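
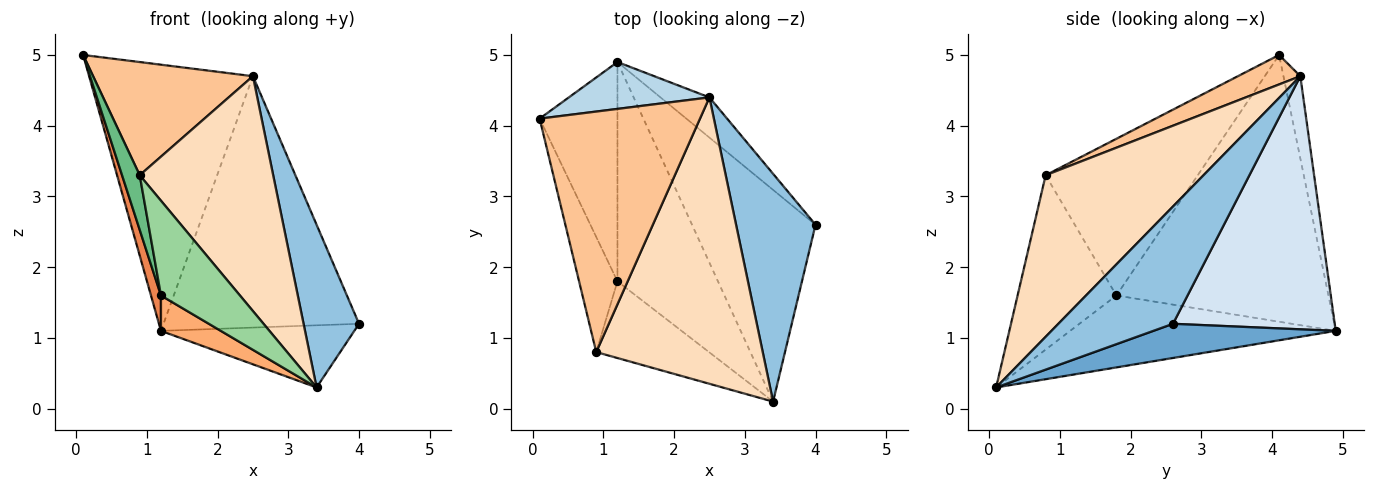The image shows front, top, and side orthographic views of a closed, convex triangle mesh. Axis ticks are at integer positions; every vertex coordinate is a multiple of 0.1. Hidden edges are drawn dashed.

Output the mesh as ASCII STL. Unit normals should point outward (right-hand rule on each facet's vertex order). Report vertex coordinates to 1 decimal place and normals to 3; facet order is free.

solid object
 facet normal 0.257 0.272 -0.927
  outer loop
   vertex 1.2 4.9 1.1
   vertex 4.0 2.6 1.2
   vertex 3.4 0.1 0.3
  endloop
 endfacet
 facet normal 0.769 -0.372 0.521
  outer loop
   vertex 2.5 4.4 4.7
   vertex 3.4 0.1 0.3
   vertex 4.0 2.6 1.2
  endloop
 endfacet
 facet normal -0.101 0.980 0.173
  outer loop
   vertex 2.5 4.4 4.7
   vertex 1.2 4.9 1.1
   vertex 0.1 4.1 5.0
  endloop
 endfacet
 facet normal 0.633 0.765 -0.122
  outer loop
   vertex 2.5 4.4 4.7
   vertex 4.0 2.6 1.2
   vertex 1.2 4.9 1.1
  endloop
 endfacet
 facet normal -0.959 -0.045 -0.280
  outer loop
   vertex 1.2 1.8 1.6
   vertex 0.1 4.1 5.0
   vertex 1.2 4.9 1.1
  endloop
 endfacet
 facet normal -0.577 -0.130 -0.806
  outer loop
   vertex 1.2 1.8 1.6
   vertex 1.2 4.9 1.1
   vertex 3.4 0.1 0.3
  endloop
 endfacet
 facet normal 0.164 -0.420 0.893
  outer loop
   vertex 0.9 0.8 3.3
   vertex 2.5 4.4 4.7
   vertex 0.1 4.1 5.0
  endloop
 endfacet
 facet normal 0.600 -0.507 0.618
  outer loop
   vertex 0.9 0.8 3.3
   vertex 3.4 0.1 0.3
   vertex 2.5 4.4 4.7
  endloop
 endfacet
 facet normal -0.965 -0.112 -0.236
  outer loop
   vertex 0.9 0.8 3.3
   vertex 0.1 4.1 5.0
   vertex 1.2 1.8 1.6
  endloop
 endfacet
 facet normal -0.697 -0.557 -0.451
  outer loop
   vertex 0.9 0.8 3.3
   vertex 1.2 1.8 1.6
   vertex 3.4 0.1 0.3
  endloop
 endfacet
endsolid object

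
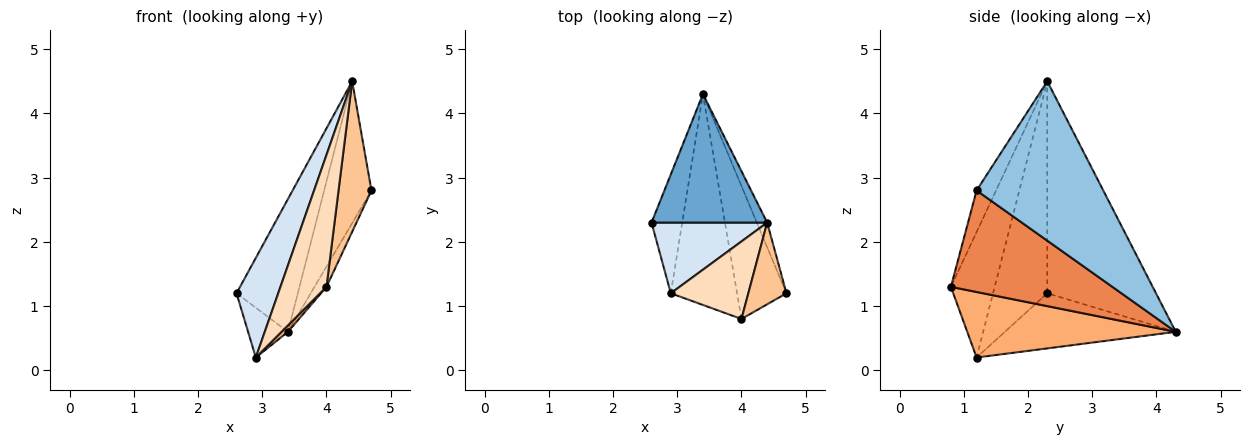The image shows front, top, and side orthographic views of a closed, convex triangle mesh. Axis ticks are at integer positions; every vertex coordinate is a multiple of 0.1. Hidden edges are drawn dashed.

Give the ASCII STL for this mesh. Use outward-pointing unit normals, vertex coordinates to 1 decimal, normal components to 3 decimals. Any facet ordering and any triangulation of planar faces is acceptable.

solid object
 facet normal -0.787 0.443 0.429
  outer loop
   vertex 4.4 2.3 4.5
   vertex 3.4 4.3 0.6
   vertex 2.6 2.3 1.2
  endloop
 endfacet
 facet normal 0.935 0.349 -0.061
  outer loop
   vertex 4.4 2.3 4.5
   vertex 4.7 1.2 2.8
   vertex 3.4 4.3 0.6
  endloop
 endfacet
 facet normal -0.856 0.200 -0.476
  outer loop
   vertex 2.9 1.2 0.2
   vertex 2.6 2.3 1.2
   vertex 3.4 4.3 0.6
  endloop
 endfacet
 facet normal -0.728 -0.559 0.397
  outer loop
   vertex 2.9 1.2 0.2
   vertex 4.4 2.3 4.5
   vertex 2.6 2.3 1.2
  endloop
 endfacet
 facet normal 0.897 0.067 -0.436
  outer loop
   vertex 4.0 0.8 1.3
   vertex 3.4 4.3 0.6
   vertex 4.7 1.2 2.8
  endloop
 endfacet
 facet normal 0.703 -0.022 -0.711
  outer loop
   vertex 4.0 0.8 1.3
   vertex 2.9 1.2 0.2
   vertex 3.4 4.3 0.6
  endloop
 endfacet
 facet normal -0.461 -0.780 0.423
  outer loop
   vertex 4.0 0.8 1.3
   vertex 4.7 1.2 2.8
   vertex 4.4 2.3 4.5
  endloop
 endfacet
 facet normal -0.634 -0.667 0.392
  outer loop
   vertex 4.0 0.8 1.3
   vertex 4.4 2.3 4.5
   vertex 2.9 1.2 0.2
  endloop
 endfacet
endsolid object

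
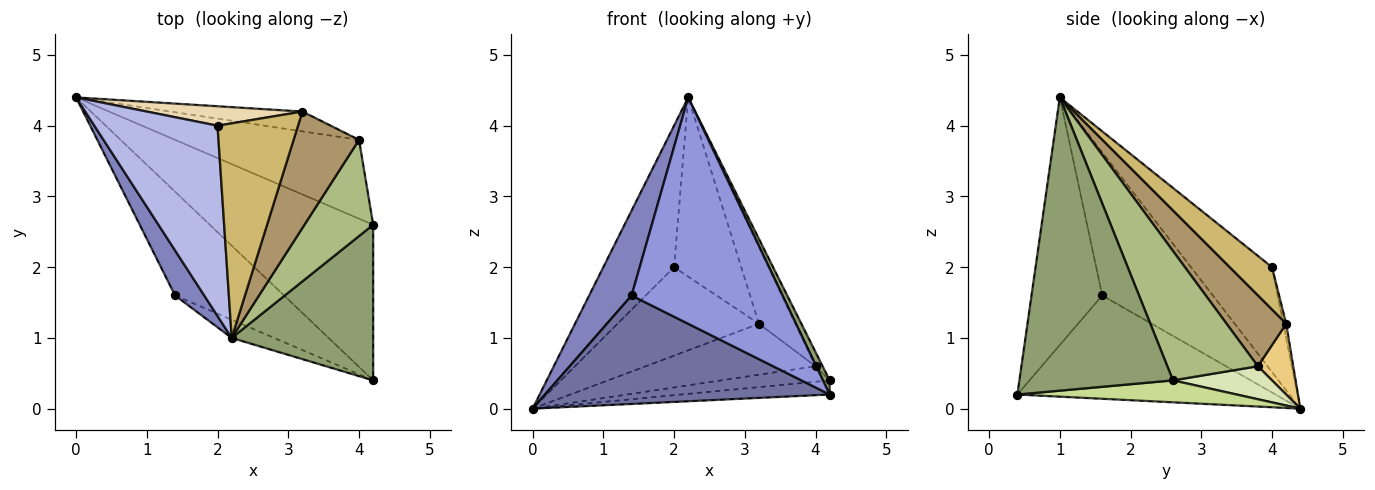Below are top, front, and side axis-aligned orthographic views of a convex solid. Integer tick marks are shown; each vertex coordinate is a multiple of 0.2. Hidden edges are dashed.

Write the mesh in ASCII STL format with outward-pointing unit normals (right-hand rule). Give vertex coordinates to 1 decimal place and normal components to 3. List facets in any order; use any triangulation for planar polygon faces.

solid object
 facet normal -0.548 -0.604 -0.578
  outer loop
   vertex 1.4 1.6 1.6
   vertex 0.0 4.4 0.0
   vertex 4.2 0.4 0.2
  endloop
 endfacet
 facet normal -0.917 -0.352 0.187
  outer loop
   vertex 1.4 1.6 1.6
   vertex 2.2 1.0 4.4
   vertex 0.0 4.4 0.0
  endloop
 endfacet
 facet normal -0.423 -0.903 -0.073
  outer loop
   vertex 1.4 1.6 1.6
   vertex 4.2 0.4 0.2
   vertex 2.2 1.0 4.4
  endloop
 endfacet
 facet normal -0.564 0.493 0.663
  outer loop
   vertex 2.0 4.0 2.0
   vertex 0.0 4.4 0.0
   vertex 2.2 1.0 4.4
  endloop
 endfacet
 facet normal 0.900 -0.039 0.434
  outer loop
   vertex 4.2 2.6 0.4
   vertex 2.2 1.0 4.4
   vertex 4.2 0.4 0.2
  endloop
 endfacet
 facet normal 0.881 0.069 0.468
  outer loop
   vertex 4.2 2.6 0.4
   vertex 4.0 3.8 0.6
   vertex 2.2 1.0 4.4
  endloop
 endfacet
 facet normal 0.132 0.090 -0.987
  outer loop
   vertex 4.2 2.6 0.4
   vertex 4.2 0.4 0.2
   vertex 0.0 4.4 0.0
  endloop
 endfacet
 facet normal 0.173 0.190 -0.966
  outer loop
   vertex 4.2 2.6 0.4
   vertex 0.0 4.4 0.0
   vertex 4.0 3.8 0.6
  endloop
 endfacet
 facet normal 0.670 0.410 0.619
  outer loop
   vertex 3.2 4.2 1.2
   vertex 2.2 1.0 4.4
   vertex 4.0 3.8 0.6
  endloop
 endfacet
 facet normal 0.375 0.594 0.711
  outer loop
   vertex 3.2 4.2 1.2
   vertex 2.0 4.0 2.0
   vertex 2.2 1.0 4.4
  endloop
 endfacet
 facet normal 0.191 0.915 -0.356
  outer loop
   vertex 3.2 4.2 1.2
   vertex 4.0 3.8 0.6
   vertex 0.0 4.4 0.0
  endloop
 endfacet
 facet normal -0.020 0.976 0.215
  outer loop
   vertex 3.2 4.2 1.2
   vertex 0.0 4.4 0.0
   vertex 2.0 4.0 2.0
  endloop
 endfacet
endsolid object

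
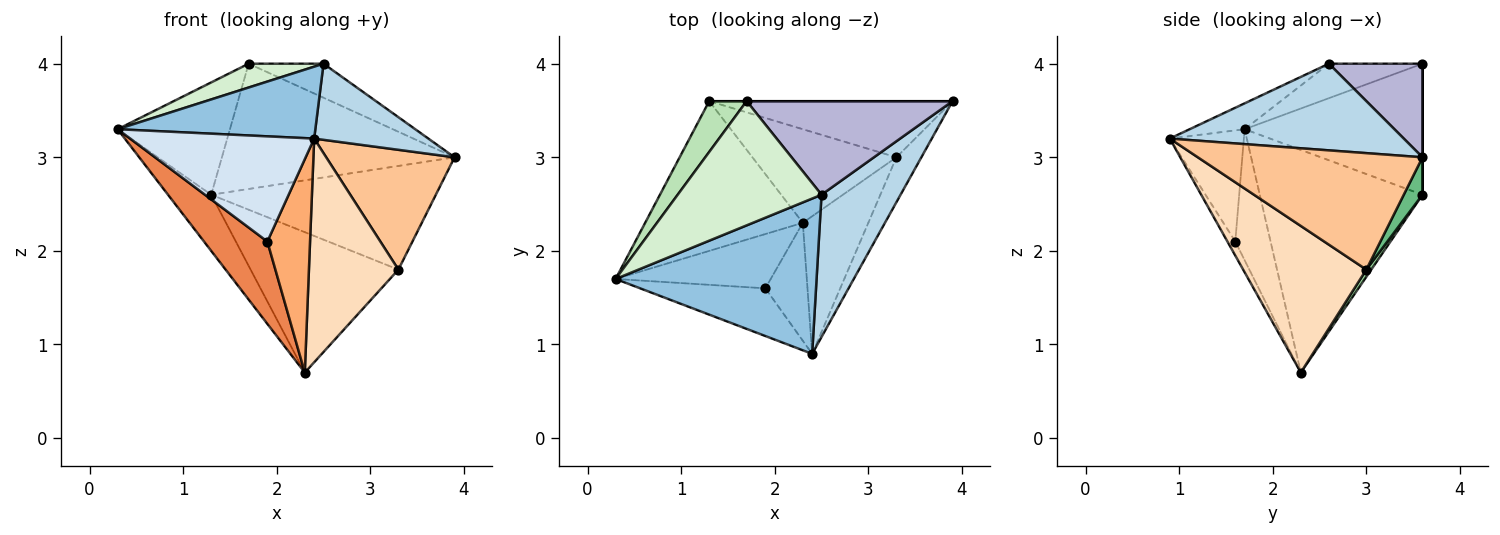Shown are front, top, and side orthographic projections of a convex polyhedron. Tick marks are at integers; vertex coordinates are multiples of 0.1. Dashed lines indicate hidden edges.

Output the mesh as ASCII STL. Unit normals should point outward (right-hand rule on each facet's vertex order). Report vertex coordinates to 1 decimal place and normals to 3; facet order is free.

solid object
 facet normal -0.798 0.212 -0.565
  outer loop
   vertex 1.3 3.6 2.6
   vertex 2.3 2.3 0.7
   vertex 0.3 1.7 3.3
  endloop
 endfacet
 facet normal -0.116 -0.417 0.901
  outer loop
   vertex 2.5 2.6 4.0
   vertex 0.3 1.7 3.3
   vertex 2.4 0.9 3.2
  endloop
 endfacet
 facet normal 0.695 -0.339 0.634
  outer loop
   vertex 2.5 2.6 4.0
   vertex 2.4 0.9 3.2
   vertex 3.9 3.6 3.0
  endloop
 endfacet
 facet normal -0.344 -0.855 -0.388
  outer loop
   vertex 1.9 1.6 2.1
   vertex 2.4 0.9 3.2
   vertex 0.3 1.7 3.3
  endloop
 endfacet
 facet normal -0.422 -0.757 -0.499
  outer loop
   vertex 1.9 1.6 2.1
   vertex 0.3 1.7 3.3
   vertex 2.3 2.3 0.7
  endloop
 endfacet
 facet normal -0.159 -0.864 -0.478
  outer loop
   vertex 1.9 1.6 2.1
   vertex 2.3 2.3 0.7
   vertex 2.4 0.9 3.2
  endloop
 endfacet
 facet normal 0.854 -0.488 -0.183
  outer loop
   vertex 3.3 3.0 1.8
   vertex 3.9 3.6 3.0
   vertex 2.4 0.9 3.2
  endloop
 endfacet
 facet normal 0.761 -0.553 -0.340
  outer loop
   vertex 3.3 3.0 1.8
   vertex 2.4 0.9 3.2
   vertex 2.3 2.3 0.7
  endloop
 endfacet
 facet normal 0.073 0.877 -0.475
  outer loop
   vertex 3.3 3.0 1.8
   vertex 1.3 3.6 2.6
   vertex 3.9 3.6 3.0
  endloop
 endfacet
 facet normal 0.028 0.832 -0.554
  outer loop
   vertex 3.3 3.0 1.8
   vertex 2.3 2.3 0.7
   vertex 1.3 3.6 2.6
  endloop
 endfacet
 facet normal -0.822 0.519 0.235
  outer loop
   vertex 1.7 3.6 4.0
   vertex 1.3 3.6 2.6
   vertex 0.3 1.7 3.3
  endloop
 endfacet
 facet normal -0.229 -0.183 0.956
  outer loop
   vertex 1.7 3.6 4.0
   vertex 0.3 1.7 3.3
   vertex 2.5 2.6 4.0
  endloop
 endfacet
 facet normal 0.000 1.000 0.000
  outer loop
   vertex 1.7 3.6 4.0
   vertex 3.9 3.6 3.0
   vertex 1.3 3.6 2.6
  endloop
 endfacet
 facet normal 0.393 0.314 0.864
  outer loop
   vertex 1.7 3.6 4.0
   vertex 2.5 2.6 4.0
   vertex 3.9 3.6 3.0
  endloop
 endfacet
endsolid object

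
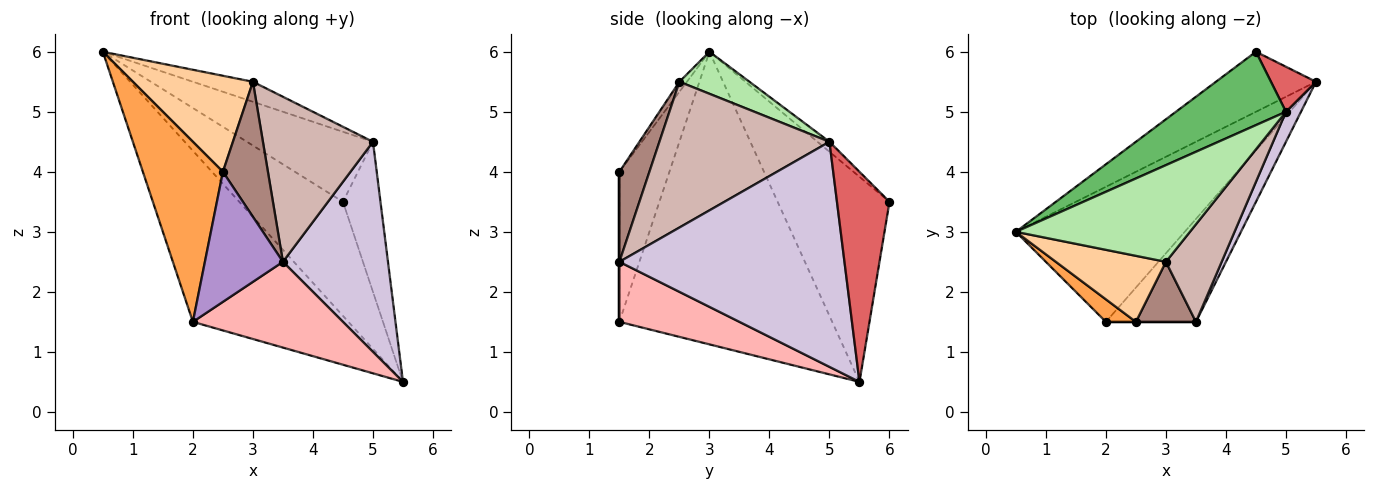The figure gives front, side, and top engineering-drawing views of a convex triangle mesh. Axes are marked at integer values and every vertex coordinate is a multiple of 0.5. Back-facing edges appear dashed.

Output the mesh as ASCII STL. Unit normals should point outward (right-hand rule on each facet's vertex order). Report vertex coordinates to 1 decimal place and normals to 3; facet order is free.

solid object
 facet normal -0.732 0.535 -0.422
  outer loop
   vertex 2.0 1.5 1.5
   vertex 0.5 3.0 6.0
   vertex 5.5 5.5 0.5
  endloop
 endfacet
 facet normal -0.691 0.640 -0.337
  outer loop
   vertex 4.5 6.0 3.5
   vertex 5.5 5.5 0.5
   vertex 0.5 3.0 6.0
  endloop
 endfacet
 facet normal -0.527 -0.843 0.105
  outer loop
   vertex 2.5 1.5 4.0
   vertex 0.5 3.0 6.0
   vertex 2.0 1.5 1.5
  endloop
 endfacet
 facet normal -0.051 -0.823 0.566
  outer loop
   vertex 2.5 1.5 4.0
   vertex 3.0 2.5 5.5
   vertex 0.5 3.0 6.0
  endloop
 endfacet
 facet normal -0.066 0.689 0.722
  outer loop
   vertex 5.0 5.0 4.5
   vertex 4.5 6.0 3.5
   vertex 0.5 3.0 6.0
  endloop
 endfacet
 facet normal 0.230 0.197 0.953
  outer loop
   vertex 5.0 5.0 4.5
   vertex 0.5 3.0 6.0
   vertex 3.0 2.5 5.5
  endloop
 endfacet
 facet normal 0.802 0.573 0.172
  outer loop
   vertex 5.0 5.0 4.5
   vertex 5.5 5.5 0.5
   vertex 4.5 6.0 3.5
  endloop
 endfacet
 facet normal 0.456 -0.570 -0.684
  outer loop
   vertex 3.5 1.5 2.5
   vertex 2.0 1.5 1.5
   vertex 5.5 5.5 0.5
  endloop
 endfacet
 facet normal 0.000 -1.000 0.000
  outer loop
   vertex 3.5 1.5 2.5
   vertex 2.5 1.5 4.0
   vertex 2.0 1.5 1.5
  endloop
 endfacet
 facet normal 0.905 -0.422 0.060
  outer loop
   vertex 3.5 1.5 2.5
   vertex 5.5 5.5 0.5
   vertex 5.0 5.0 4.5
  endloop
 endfacet
 facet normal 0.520 -0.780 0.347
  outer loop
   vertex 3.5 1.5 2.5
   vertex 3.0 2.5 5.5
   vertex 2.5 1.5 4.0
  endloop
 endfacet
 facet normal 0.799 -0.517 0.306
  outer loop
   vertex 3.5 1.5 2.5
   vertex 5.0 5.0 4.5
   vertex 3.0 2.5 5.5
  endloop
 endfacet
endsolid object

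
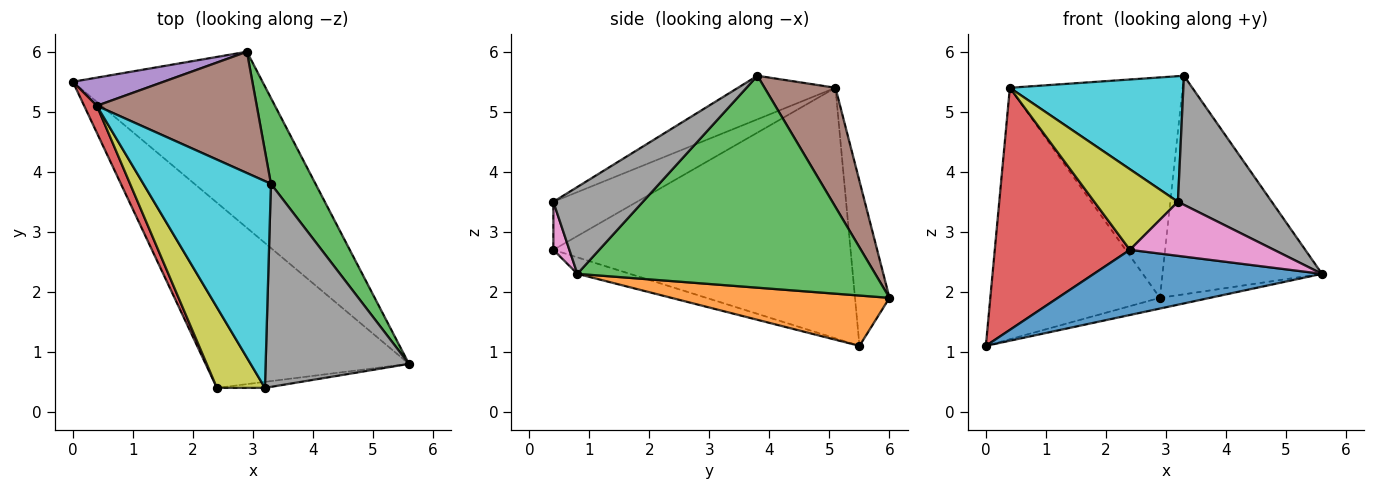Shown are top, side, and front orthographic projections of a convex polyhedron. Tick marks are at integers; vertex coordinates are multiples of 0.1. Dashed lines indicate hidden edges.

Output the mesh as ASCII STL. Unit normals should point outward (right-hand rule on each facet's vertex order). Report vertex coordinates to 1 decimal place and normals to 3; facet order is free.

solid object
 facet normal -0.076 -0.331 -0.941
  outer loop
   vertex 2.4 0.4 2.7
   vertex 0.0 5.5 1.1
   vertex 5.6 0.8 2.3
  endloop
 endfacet
 facet normal 0.256 0.059 -0.965
  outer loop
   vertex 2.9 6.0 1.9
   vertex 5.6 0.8 2.3
   vertex 0.0 5.5 1.1
  endloop
 endfacet
 facet normal 0.867 0.464 0.182
  outer loop
   vertex 2.9 6.0 1.9
   vertex 3.3 3.8 5.6
   vertex 5.6 0.8 2.3
  endloop
 endfacet
 facet normal -0.909 -0.413 0.046
  outer loop
   vertex 0.4 5.1 5.4
   vertex 0.0 5.5 1.1
   vertex 2.4 0.4 2.7
  endloop
 endfacet
 facet normal -0.198 0.974 0.109
  outer loop
   vertex 0.4 5.1 5.4
   vertex 2.9 6.0 1.9
   vertex 0.0 5.5 1.1
  endloop
 endfacet
 facet normal 0.338 0.824 0.454
  outer loop
   vertex 0.4 5.1 5.4
   vertex 3.3 3.8 5.6
   vertex 2.9 6.0 1.9
  endloop
 endfacet
 facet normal 0.110 -0.988 -0.110
  outer loop
   vertex 3.2 0.4 3.5
   vertex 2.4 0.4 2.7
   vertex 5.6 0.8 2.3
  endloop
 endfacet
 facet normal 0.455 -0.478 0.751
  outer loop
   vertex 3.2 0.4 3.5
   vertex 5.6 0.8 2.3
   vertex 3.3 3.8 5.6
  endloop
 endfacet
 facet normal -0.577 -0.577 0.577
  outer loop
   vertex 3.2 0.4 3.5
   vertex 0.4 5.1 5.4
   vertex 2.4 0.4 2.7
  endloop
 endfacet
 facet normal -0.280 -0.498 0.820
  outer loop
   vertex 3.2 0.4 3.5
   vertex 3.3 3.8 5.6
   vertex 0.4 5.1 5.4
  endloop
 endfacet
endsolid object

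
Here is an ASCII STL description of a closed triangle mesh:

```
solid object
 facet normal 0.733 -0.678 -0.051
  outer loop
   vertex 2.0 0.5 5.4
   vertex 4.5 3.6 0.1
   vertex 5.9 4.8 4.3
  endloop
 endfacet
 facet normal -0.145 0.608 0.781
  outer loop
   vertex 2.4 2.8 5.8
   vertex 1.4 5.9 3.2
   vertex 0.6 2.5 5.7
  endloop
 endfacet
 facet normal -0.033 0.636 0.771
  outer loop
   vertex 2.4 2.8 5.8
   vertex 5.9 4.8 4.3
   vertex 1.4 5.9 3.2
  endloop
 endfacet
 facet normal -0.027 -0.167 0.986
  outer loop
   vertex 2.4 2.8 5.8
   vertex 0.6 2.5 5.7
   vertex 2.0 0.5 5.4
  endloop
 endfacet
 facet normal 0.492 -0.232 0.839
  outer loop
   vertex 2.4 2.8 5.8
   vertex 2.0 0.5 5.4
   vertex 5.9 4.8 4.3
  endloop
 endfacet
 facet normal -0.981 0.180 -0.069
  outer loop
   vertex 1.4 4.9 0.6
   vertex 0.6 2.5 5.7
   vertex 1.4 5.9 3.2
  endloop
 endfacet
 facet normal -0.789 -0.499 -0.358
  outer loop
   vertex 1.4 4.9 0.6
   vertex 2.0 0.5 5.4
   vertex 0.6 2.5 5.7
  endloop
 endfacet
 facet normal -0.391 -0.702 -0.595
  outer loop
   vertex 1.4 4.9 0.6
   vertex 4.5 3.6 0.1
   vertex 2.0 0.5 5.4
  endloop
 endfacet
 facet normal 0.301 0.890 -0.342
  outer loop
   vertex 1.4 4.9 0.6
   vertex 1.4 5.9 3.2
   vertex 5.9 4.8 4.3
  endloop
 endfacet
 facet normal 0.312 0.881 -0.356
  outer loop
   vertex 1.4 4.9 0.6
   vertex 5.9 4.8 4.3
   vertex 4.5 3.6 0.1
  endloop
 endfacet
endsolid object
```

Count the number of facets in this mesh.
10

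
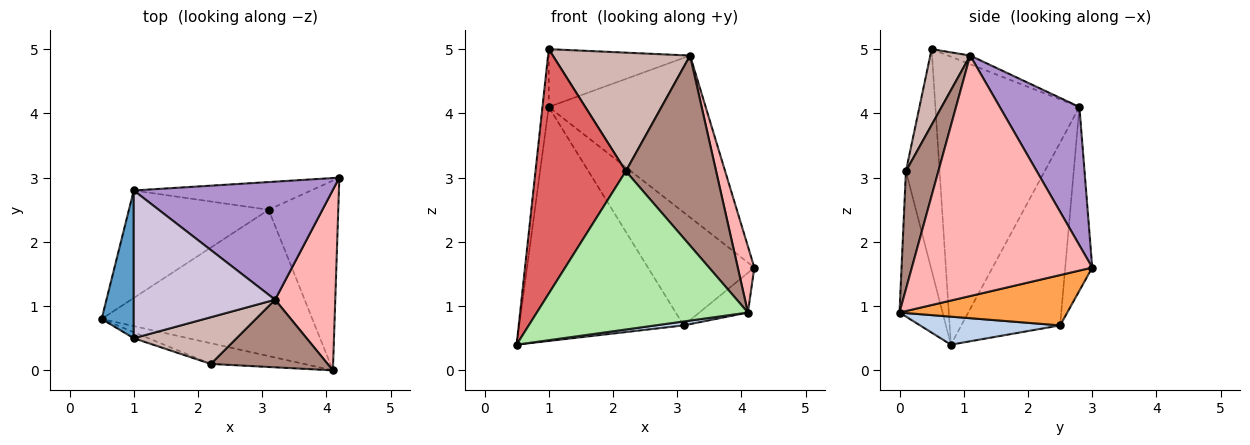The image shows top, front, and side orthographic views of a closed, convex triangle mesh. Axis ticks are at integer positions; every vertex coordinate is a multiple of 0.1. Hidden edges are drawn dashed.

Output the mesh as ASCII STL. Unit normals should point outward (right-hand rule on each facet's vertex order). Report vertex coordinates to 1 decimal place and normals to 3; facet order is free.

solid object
 facet normal -0.993 0.043 0.111
  outer loop
   vertex 1.0 2.8 4.1
   vertex 0.5 0.8 0.4
   vertex 1.0 0.5 5.0
  endloop
 endfacet
 facet normal 0.132 -0.027 -0.991
  outer loop
   vertex 3.1 2.5 0.7
   vertex 4.1 0.0 0.9
   vertex 0.5 0.8 0.4
  endloop
 endfacet
 facet normal 0.578 0.167 -0.799
  outer loop
   vertex 3.1 2.5 0.7
   vertex 4.2 3.0 1.6
   vertex 4.1 0.0 0.9
  endloop
 endfacet
 facet normal -0.479 0.798 -0.366
  outer loop
   vertex 3.1 2.5 0.7
   vertex 0.5 0.8 0.4
   vertex 1.0 2.8 4.1
  endloop
 endfacet
 facet normal -0.240 0.943 -0.231
  outer loop
   vertex 3.1 2.5 0.7
   vertex 1.0 2.8 4.1
   vertex 4.2 3.0 1.6
  endloop
 endfacet
 facet normal -0.198 -0.972 -0.127
  outer loop
   vertex 2.2 0.1 3.1
   vertex 0.5 0.8 0.4
   vertex 4.1 0.0 0.9
  endloop
 endfacet
 facet normal -0.349 -0.937 -0.023
  outer loop
   vertex 2.2 0.1 3.1
   vertex 1.0 0.5 5.0
   vertex 0.5 0.8 0.4
  endloop
 endfacet
 facet normal 0.966 -0.089 0.242
  outer loop
   vertex 3.2 1.1 4.9
   vertex 4.1 0.0 0.9
   vertex 4.2 3.0 1.6
  endloop
 endfacet
 facet normal 0.379 0.747 0.545
  outer loop
   vertex 3.2 1.1 4.9
   vertex 4.2 3.0 1.6
   vertex 1.0 2.8 4.1
  endloop
 endfacet
 facet normal -0.057 0.364 0.930
  outer loop
   vertex 3.2 1.1 4.9
   vertex 1.0 2.8 4.1
   vertex 1.0 0.5 5.0
  endloop
 endfacet
 facet normal 0.321 -0.892 0.318
  outer loop
   vertex 3.2 1.1 4.9
   vertex 2.2 0.1 3.1
   vertex 4.1 0.0 0.9
  endloop
 endfacet
 facet normal 0.261 -0.898 0.354
  outer loop
   vertex 3.2 1.1 4.9
   vertex 1.0 0.5 5.0
   vertex 2.2 0.1 3.1
  endloop
 endfacet
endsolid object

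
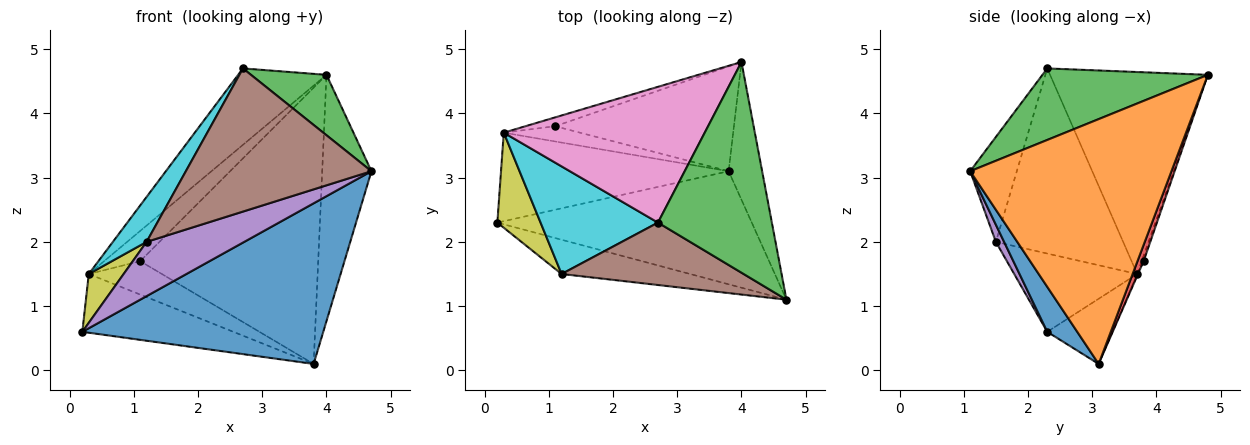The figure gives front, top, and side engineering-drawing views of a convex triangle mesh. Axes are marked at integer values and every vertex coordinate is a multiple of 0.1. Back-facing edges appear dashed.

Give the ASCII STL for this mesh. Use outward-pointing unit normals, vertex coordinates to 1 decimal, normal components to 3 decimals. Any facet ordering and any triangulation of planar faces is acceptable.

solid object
 facet normal 0.101 -0.813 -0.573
  outer loop
   vertex 3.8 3.1 0.1
   vertex 4.7 1.1 3.1
   vertex 0.2 2.3 0.6
  endloop
 endfacet
 facet normal 0.963 0.236 -0.132
  outer loop
   vertex 3.8 3.1 0.1
   vertex 4.0 4.8 4.6
   vertex 4.7 1.1 3.1
  endloop
 endfacet
 facet normal 0.517 -0.236 0.823
  outer loop
   vertex 2.7 2.3 4.7
   vertex 4.7 1.1 3.1
   vertex 4.0 4.8 4.6
  endloop
 endfacet
 facet normal 0.032 0.935 -0.354
  outer loop
   vertex 1.1 3.8 1.7
   vertex 4.0 4.8 4.6
   vertex 3.8 3.1 0.1
  endloop
 endfacet
 facet normal 0.071 -0.843 -0.533
  outer loop
   vertex 1.2 1.5 2.0
   vertex 0.2 2.3 0.6
   vertex 4.7 1.1 3.1
  endloop
 endfacet
 facet normal -0.224 -0.893 0.389
  outer loop
   vertex 1.2 1.5 2.0
   vertex 4.7 1.1 3.1
   vertex 2.7 2.3 4.7
  endloop
 endfacet
 facet normal -0.659 0.369 0.656
  outer loop
   vertex 0.3 3.7 1.5
   vertex 2.7 2.3 4.7
   vertex 4.0 4.8 4.6
  endloop
 endfacet
 facet normal -0.050 0.958 -0.281
  outer loop
   vertex 0.3 3.7 1.5
   vertex 4.0 4.8 4.6
   vertex 1.1 3.8 1.7
  endloop
 endfacet
 facet normal -0.850 -0.241 0.469
  outer loop
   vertex 0.3 3.7 1.5
   vertex 0.2 2.3 0.6
   vertex 1.2 1.5 2.0
  endloop
 endfacet
 facet normal -0.824 -0.218 0.523
  outer loop
   vertex 0.3 3.7 1.5
   vertex 1.2 1.5 2.0
   vertex 2.7 2.3 4.7
  endloop
 endfacet
 facet normal -0.232 0.538 -0.811
  outer loop
   vertex 0.3 3.7 1.5
   vertex 3.8 3.1 0.1
   vertex 0.2 2.3 0.6
  endloop
 endfacet
 facet normal -0.010 0.910 -0.415
  outer loop
   vertex 0.3 3.7 1.5
   vertex 1.1 3.8 1.7
   vertex 3.8 3.1 0.1
  endloop
 endfacet
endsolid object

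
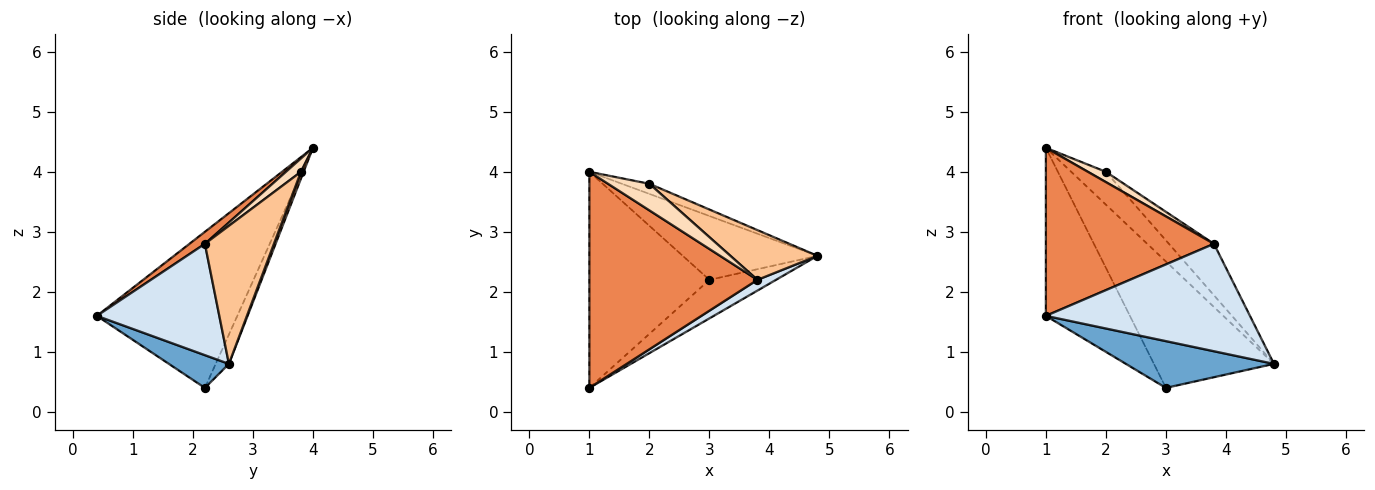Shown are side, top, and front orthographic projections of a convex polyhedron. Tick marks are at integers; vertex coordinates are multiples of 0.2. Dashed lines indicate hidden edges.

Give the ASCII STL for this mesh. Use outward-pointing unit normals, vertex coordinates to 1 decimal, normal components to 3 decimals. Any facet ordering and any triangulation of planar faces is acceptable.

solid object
 facet normal 0.299 -0.736 -0.607
  outer loop
   vertex 3.0 2.2 0.4
   vertex 4.8 2.6 0.8
   vertex 1.0 0.4 1.6
  endloop
 endfacet
 facet normal -0.716 0.428 -0.551
  outer loop
   vertex 3.0 2.2 0.4
   vertex 1.0 0.4 1.6
   vertex 1.0 4.0 4.4
  endloop
 endfacet
 facet normal -0.098 0.888 -0.449
  outer loop
   vertex 3.0 2.2 0.4
   vertex 1.0 4.0 4.4
   vertex 4.8 2.6 0.8
  endloop
 endfacet
 facet normal 0.513 -0.854 0.085
  outer loop
   vertex 3.8 2.2 2.8
   vertex 1.0 0.4 1.6
   vertex 4.8 2.6 0.8
  endloop
 endfacet
 facet normal 0.056 -0.613 0.788
  outer loop
   vertex 3.8 2.2 2.8
   vertex 1.0 4.0 4.4
   vertex 1.0 0.4 1.6
  endloop
 endfacet
 facet normal 0.073 0.953 -0.293
  outer loop
   vertex 2.0 3.8 4.0
   vertex 4.8 2.6 0.8
   vertex 1.0 4.0 4.4
  endloop
 endfacet
 facet normal 0.741 0.483 0.467
  outer loop
   vertex 2.0 3.8 4.0
   vertex 3.8 2.2 2.8
   vertex 4.8 2.6 0.8
  endloop
 endfacet
 facet normal 0.288 -0.346 0.893
  outer loop
   vertex 2.0 3.8 4.0
   vertex 1.0 4.0 4.4
   vertex 3.8 2.2 2.8
  endloop
 endfacet
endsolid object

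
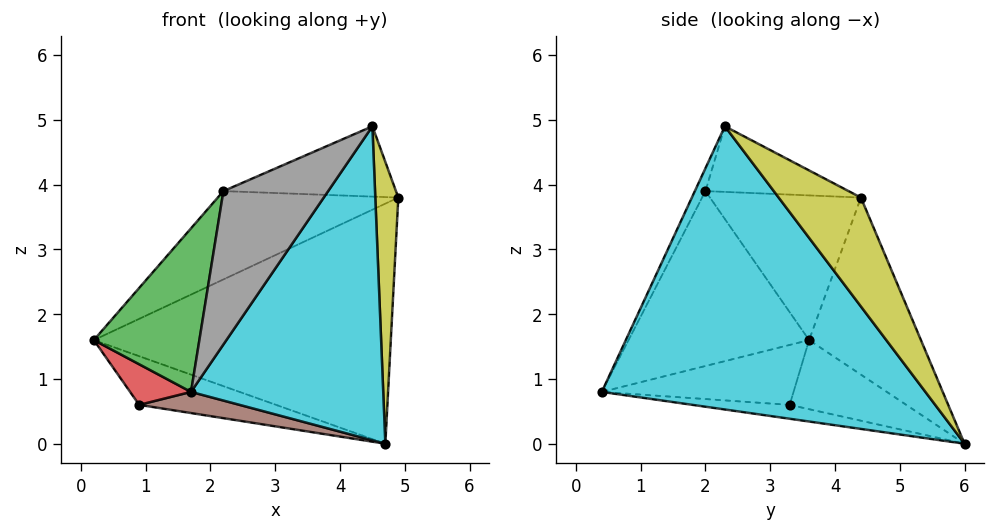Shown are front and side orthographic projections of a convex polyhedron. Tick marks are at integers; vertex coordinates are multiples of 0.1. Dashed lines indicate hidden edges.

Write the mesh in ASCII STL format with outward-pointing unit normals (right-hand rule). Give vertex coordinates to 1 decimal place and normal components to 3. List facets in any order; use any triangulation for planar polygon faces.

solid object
 facet normal -0.326 0.865 0.381
  outer loop
   vertex 4.7 6.0 0.0
   vertex 0.2 3.6 1.6
   vertex 4.9 4.4 3.8
  endloop
 endfacet
 facet normal -0.433 0.518 0.737
  outer loop
   vertex 2.2 2.0 3.9
   vertex 4.9 4.4 3.8
   vertex 0.2 3.6 1.6
  endloop
 endfacet
 facet normal -0.802 -0.469 0.371
  outer loop
   vertex 2.2 2.0 3.9
   vertex 0.2 3.6 1.6
   vertex 1.7 0.4 0.8
  endloop
 endfacet
 facet normal -0.826 -0.262 -0.499
  outer loop
   vertex 0.9 3.3 0.6
   vertex 1.7 0.4 0.8
   vertex 0.2 3.6 1.6
  endloop
 endfacet
 facet normal -0.536 0.629 -0.564
  outer loop
   vertex 0.9 3.3 0.6
   vertex 0.2 3.6 1.6
   vertex 4.7 6.0 0.0
  endloop
 endfacet
 facet normal -0.090 -0.093 -0.992
  outer loop
   vertex 0.9 3.3 0.6
   vertex 4.7 6.0 0.0
   vertex 1.7 0.4 0.8
  endloop
 endfacet
 facet normal -0.401 0.484 0.778
  outer loop
   vertex 4.5 2.3 4.9
   vertex 4.9 4.4 3.8
   vertex 2.2 2.0 3.9
  endloop
 endfacet
 facet normal -0.089 -0.879 0.468
  outer loop
   vertex 4.5 2.3 4.9
   vertex 2.2 2.0 3.9
   vertex 1.7 0.4 0.8
  endloop
 endfacet
 facet normal 0.950 -0.266 -0.162
  outer loop
   vertex 4.5 2.3 4.9
   vertex 4.7 6.0 0.0
   vertex 4.9 4.4 3.8
  endloop
 endfacet
 facet normal 0.811 -0.482 -0.331
  outer loop
   vertex 4.5 2.3 4.9
   vertex 1.7 0.4 0.8
   vertex 4.7 6.0 0.0
  endloop
 endfacet
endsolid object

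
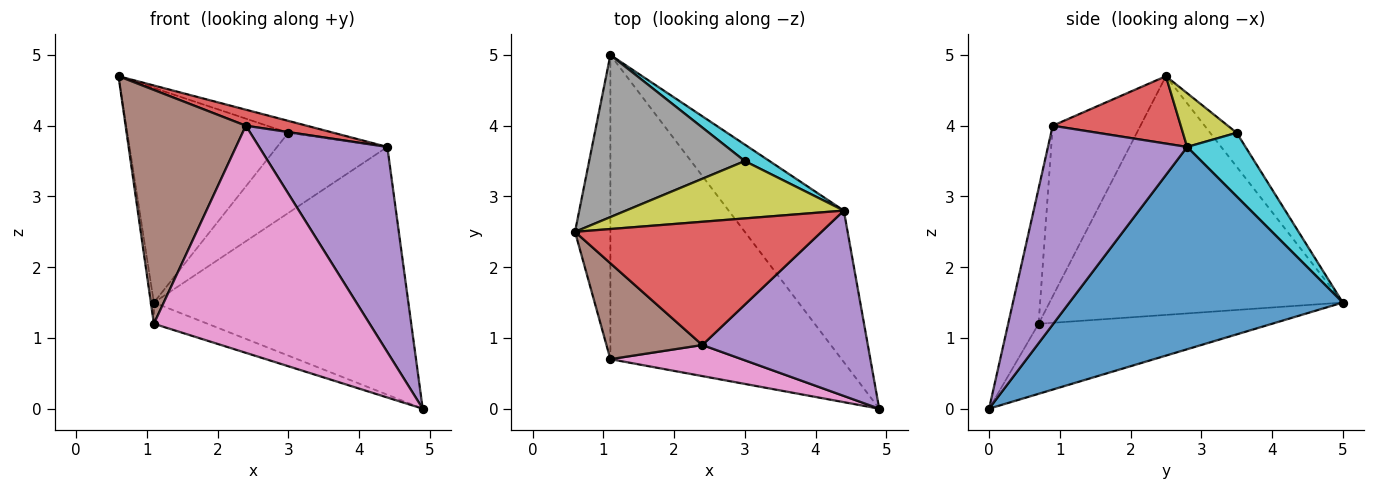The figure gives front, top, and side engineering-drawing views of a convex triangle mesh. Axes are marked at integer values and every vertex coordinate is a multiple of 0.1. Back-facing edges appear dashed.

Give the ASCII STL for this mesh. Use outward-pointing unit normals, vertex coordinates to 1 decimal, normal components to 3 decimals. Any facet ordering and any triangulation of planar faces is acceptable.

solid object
 facet normal 0.676 0.629 -0.385
  outer loop
   vertex 4.4 2.8 3.7
   vertex 4.9 0.0 0.0
   vertex 1.1 5.0 1.5
  endloop
 endfacet
 facet normal -0.989 0.010 -0.147
  outer loop
   vertex 1.1 0.7 1.2
   vertex 0.6 2.5 4.7
   vertex 1.1 5.0 1.5
  endloop
 endfacet
 facet normal -0.289 0.067 -0.955
  outer loop
   vertex 1.1 0.7 1.2
   vertex 1.1 5.0 1.5
   vertex 4.9 0.0 0.0
  endloop
 endfacet
 facet normal 0.262 -0.124 0.957
  outer loop
   vertex 2.4 0.9 4.0
   vertex 4.4 2.8 3.7
   vertex 0.6 2.5 4.7
  endloop
 endfacet
 facet normal 0.627 -0.578 0.522
  outer loop
   vertex 2.4 0.9 4.0
   vertex 4.9 0.0 0.0
   vertex 4.4 2.8 3.7
  endloop
 endfacet
 facet normal -0.559 -0.767 0.315
  outer loop
   vertex 2.4 0.9 4.0
   vertex 0.6 2.5 4.7
   vertex 1.1 0.7 1.2
  endloop
 endfacet
 facet normal -0.138 -0.981 0.134
  outer loop
   vertex 2.4 0.9 4.0
   vertex 1.1 0.7 1.2
   vertex 4.9 0.0 0.0
  endloop
 endfacet
 facet normal -0.130 0.791 0.598
  outer loop
   vertex 3.0 3.5 3.9
   vertex 1.1 5.0 1.5
   vertex 0.6 2.5 4.7
  endloop
 endfacet
 facet normal 0.235 0.198 0.952
  outer loop
   vertex 3.0 3.5 3.9
   vertex 0.6 2.5 4.7
   vertex 4.4 2.8 3.7
  endloop
 endfacet
 facet normal 0.460 0.870 0.179
  outer loop
   vertex 3.0 3.5 3.9
   vertex 4.4 2.8 3.7
   vertex 1.1 5.0 1.5
  endloop
 endfacet
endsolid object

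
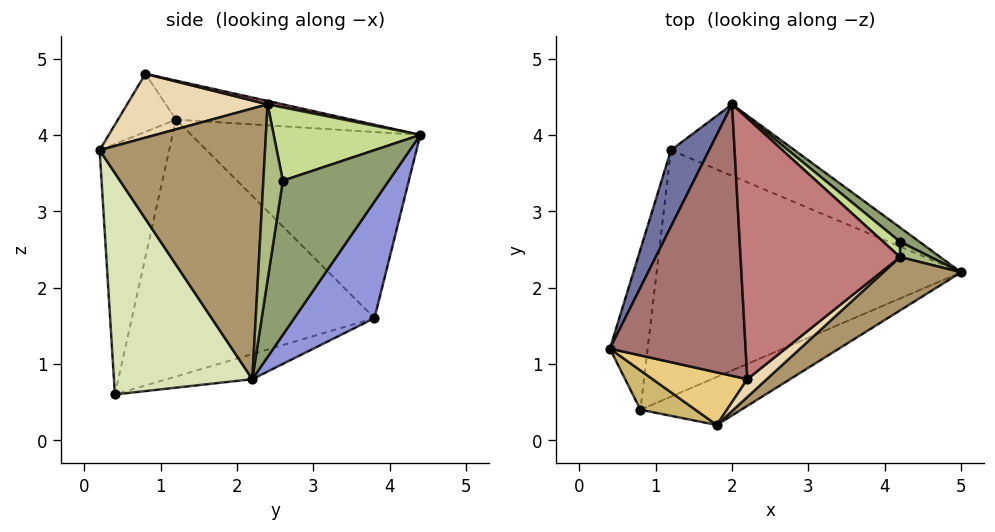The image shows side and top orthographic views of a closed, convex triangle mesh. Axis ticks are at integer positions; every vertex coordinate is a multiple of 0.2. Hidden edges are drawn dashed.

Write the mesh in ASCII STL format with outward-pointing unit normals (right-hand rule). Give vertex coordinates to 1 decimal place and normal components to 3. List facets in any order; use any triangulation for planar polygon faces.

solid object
 facet normal -0.875 0.449 0.180
  outer loop
   vertex 1.2 3.8 1.6
   vertex 0.4 1.2 4.2
   vertex 2.0 4.4 4.0
  endloop
 endfacet
 facet normal -0.977 0.157 -0.143
  outer loop
   vertex 1.2 3.8 1.6
   vertex 0.8 0.4 0.6
   vertex 0.4 1.2 4.2
  endloop
 endfacet
 facet normal 0.308 0.894 -0.326
  outer loop
   vertex 1.2 3.8 1.6
   vertex 2.0 4.4 4.0
   vertex 5.0 2.2 0.8
  endloop
 endfacet
 facet normal -0.079 0.290 -0.954
  outer loop
   vertex 1.2 3.8 1.6
   vertex 5.0 2.2 0.8
   vertex 0.8 0.4 0.6
  endloop
 endfacet
 facet normal 0.644 0.760 0.081
  outer loop
   vertex 4.2 2.6 3.4
   vertex 5.0 2.2 0.8
   vertex 2.0 4.4 4.0
  endloop
 endfacet
 facet normal 0.748 0.651 0.130
  outer loop
   vertex 4.2 2.6 3.4
   vertex 4.2 2.4 4.4
   vertex 5.0 2.2 0.8
  endloop
 endfacet
 facet normal 0.650 0.745 0.149
  outer loop
   vertex 4.2 2.6 3.4
   vertex 2.0 4.4 4.0
   vertex 4.2 2.4 4.4
  endloop
 endfacet
 facet normal 0.395 -0.901 -0.180
  outer loop
   vertex 1.8 0.2 3.8
   vertex 0.8 0.4 0.6
   vertex 5.0 2.2 0.8
  endloop
 endfacet
 facet normal 0.639 -0.747 0.183
  outer loop
   vertex 1.8 0.2 3.8
   vertex 5.0 2.2 0.8
   vertex 4.2 2.4 4.4
  endloop
 endfacet
 facet normal -0.554 -0.824 0.122
  outer loop
   vertex 1.8 0.2 3.8
   vertex 0.4 1.2 4.2
   vertex 0.8 0.4 0.6
  endloop
 endfacet
 facet normal -0.356 -0.731 0.581
  outer loop
   vertex 2.2 0.8 4.8
   vertex 0.4 1.2 4.2
   vertex 1.8 0.2 3.8
  endloop
 endfacet
 facet normal 0.636 -0.747 0.194
  outer loop
   vertex 2.2 0.8 4.8
   vertex 1.8 0.2 3.8
   vertex 4.2 2.4 4.4
  endloop
 endfacet
 facet normal -0.271 0.194 0.943
  outer loop
   vertex 2.2 0.8 4.8
   vertex 2.0 4.4 4.0
   vertex 0.4 1.2 4.2
  endloop
 endfacet
 facet normal 0.021 0.218 0.976
  outer loop
   vertex 2.2 0.8 4.8
   vertex 4.2 2.4 4.4
   vertex 2.0 4.4 4.0
  endloop
 endfacet
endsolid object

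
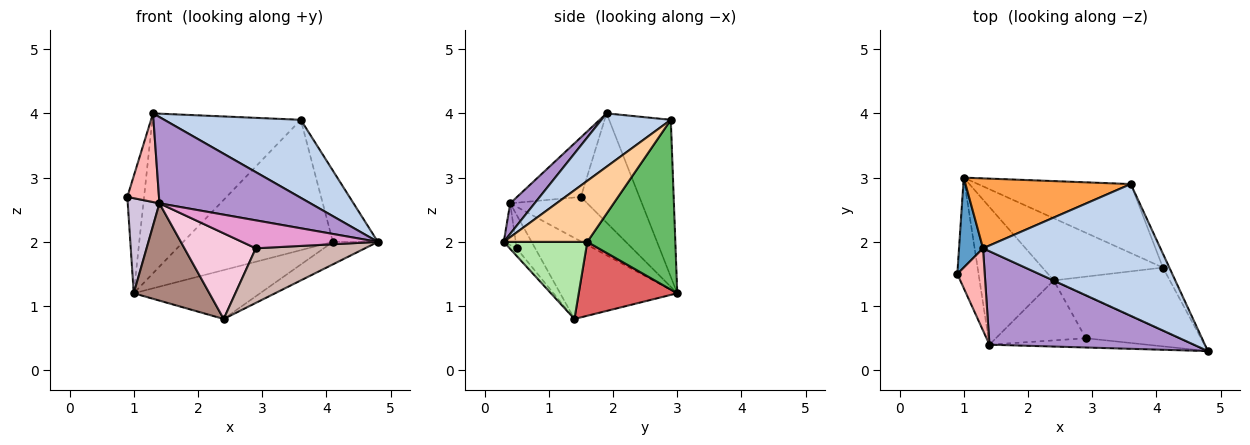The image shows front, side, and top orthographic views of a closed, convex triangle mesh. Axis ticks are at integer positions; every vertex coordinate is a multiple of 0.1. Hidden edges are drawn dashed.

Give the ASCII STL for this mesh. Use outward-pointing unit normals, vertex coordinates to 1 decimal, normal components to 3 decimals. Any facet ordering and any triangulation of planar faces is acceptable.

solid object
 facet normal -0.941 0.269 0.207
  outer loop
   vertex 1.3 1.9 4.0
   vertex 1.0 3.0 1.2
   vertex 0.9 1.5 2.7
  endloop
 endfacet
 facet normal 0.251 -0.493 0.833
  outer loop
   vertex 3.6 2.9 3.9
   vertex 1.3 1.9 4.0
   vertex 4.8 0.3 2.0
  endloop
 endfacet
 facet normal -0.356 0.856 0.374
  outer loop
   vertex 3.6 2.9 3.9
   vertex 1.0 3.0 1.2
   vertex 1.3 1.9 4.0
  endloop
 endfacet
 facet normal 0.877 0.472 -0.092
  outer loop
   vertex 4.1 1.6 2.0
   vertex 3.6 2.9 3.9
   vertex 4.8 0.3 2.0
  endloop
 endfacet
 facet normal 0.461 0.784 -0.415
  outer loop
   vertex 4.1 1.6 2.0
   vertex 1.0 3.0 1.2
   vertex 3.6 2.9 3.9
  endloop
 endfacet
 facet normal 0.530 0.285 -0.798
  outer loop
   vertex 4.1 1.6 2.0
   vertex 4.8 0.3 2.0
   vertex 2.4 1.4 0.8
  endloop
 endfacet
 facet normal 0.434 0.557 -0.708
  outer loop
   vertex 4.1 1.6 2.0
   vertex 2.4 1.4 0.8
   vertex 1.0 3.0 1.2
  endloop
 endfacet
 facet normal -0.828 -0.411 0.381
  outer loop
   vertex 1.4 0.4 2.6
   vertex 1.3 1.9 4.0
   vertex 0.9 1.5 2.7
  endloop
 endfacet
 facet normal 0.109 -0.674 0.730
  outer loop
   vertex 1.4 0.4 2.6
   vertex 4.8 0.3 2.0
   vertex 1.3 1.9 4.0
  endloop
 endfacet
 facet normal -0.846 -0.348 -0.404
  outer loop
   vertex 1.4 0.4 2.6
   vertex 0.9 1.5 2.7
   vertex 1.0 3.0 1.2
  endloop
 endfacet
 facet normal -0.666 -0.430 -0.609
  outer loop
   vertex 1.4 0.4 2.6
   vertex 1.0 3.0 1.2
   vertex 2.4 1.4 0.8
  endloop
 endfacet
 facet normal -0.050 -0.784 -0.619
  outer loop
   vertex 2.9 0.5 1.9
   vertex 2.4 1.4 0.8
   vertex 4.8 0.3 2.0
  endloop
 endfacet
 facet normal -0.083 -0.946 -0.313
  outer loop
   vertex 2.9 0.5 1.9
   vertex 4.8 0.3 2.0
   vertex 1.4 0.4 2.6
  endloop
 endfacet
 facet normal -0.208 -0.801 -0.561
  outer loop
   vertex 2.9 0.5 1.9
   vertex 1.4 0.4 2.6
   vertex 2.4 1.4 0.8
  endloop
 endfacet
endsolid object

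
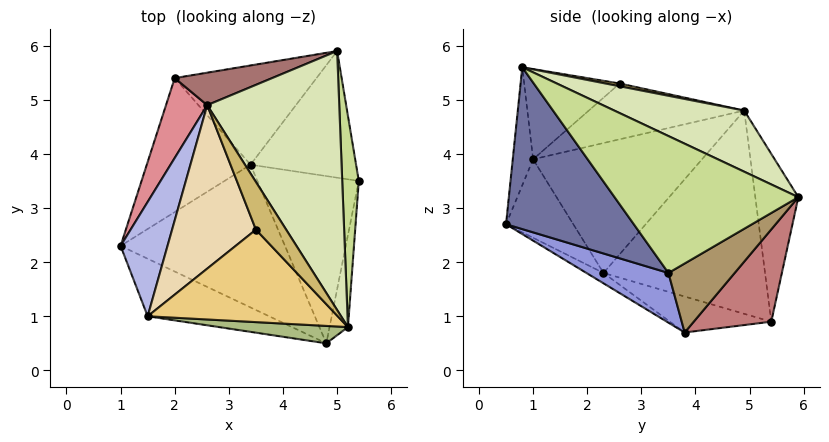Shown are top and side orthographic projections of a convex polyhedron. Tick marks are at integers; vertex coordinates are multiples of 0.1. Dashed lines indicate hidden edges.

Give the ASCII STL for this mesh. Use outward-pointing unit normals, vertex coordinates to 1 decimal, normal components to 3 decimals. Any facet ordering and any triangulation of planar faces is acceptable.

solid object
 facet normal 0.968 -0.227 -0.110
  outer loop
   vertex 5.2 0.8 5.6
   vertex 4.8 0.5 2.7
   vertex 5.4 3.5 1.8
  endloop
 endfacet
 facet normal -0.053 -0.534 -0.844
  outer loop
   vertex 3.4 3.8 0.7
   vertex 4.8 0.5 2.7
   vertex 1.0 2.3 1.8
  endloop
 endfacet
 facet normal 0.415 -0.337 -0.846
  outer loop
   vertex 3.4 3.8 0.7
   vertex 5.4 3.5 1.8
   vertex 4.8 0.5 2.7
  endloop
 endfacet
 facet normal -0.925 0.184 0.334
  outer loop
   vertex 1.5 1.0 3.9
   vertex 2.6 4.9 4.8
   vertex 1.0 2.3 1.8
  endloop
 endfacet
 facet normal -0.292 -0.843 -0.452
  outer loop
   vertex 1.5 1.0 3.9
   vertex 1.0 2.3 1.8
   vertex 4.8 0.5 2.7
  endloop
 endfacet
 facet normal -0.107 -0.987 0.117
  outer loop
   vertex 1.5 1.0 3.9
   vertex 4.8 0.5 2.7
   vertex 5.2 0.8 5.6
  endloop
 endfacet
 facet normal 0.988 0.095 0.120
  outer loop
   vertex 5.0 5.9 3.2
   vertex 5.2 0.8 5.6
   vertex 5.4 3.5 1.8
  endloop
 endfacet
 facet normal 0.384 0.405 0.830
  outer loop
   vertex 5.0 5.9 3.2
   vertex 2.6 4.9 4.8
   vertex 5.2 0.8 5.6
  endloop
 endfacet
 facet normal 0.474 0.501 -0.724
  outer loop
   vertex 5.0 5.9 3.2
   vertex 5.4 3.5 1.8
   vertex 3.4 3.8 0.7
  endloop
 endfacet
 facet normal 0.089 0.245 0.966
  outer loop
   vertex 3.5 2.6 5.3
   vertex 5.2 0.8 5.6
   vertex 2.6 4.9 4.8
  endloop
 endfacet
 facet normal -0.416 -0.247 0.875
  outer loop
   vertex 3.5 2.6 5.3
   vertex 1.5 1.0 3.9
   vertex 5.2 0.8 5.6
  endloop
 endfacet
 facet normal -0.554 -0.036 0.832
  outer loop
   vertex 3.5 2.6 5.3
   vertex 2.6 4.9 4.8
   vertex 1.5 1.0 3.9
  endloop
 endfacet
 facet normal -0.284 0.945 0.165
  outer loop
   vertex 2.0 5.4 0.9
   vertex 2.6 4.9 4.8
   vertex 5.0 5.9 3.2
  endloop
 endfacet
 facet normal 0.471 0.503 -0.724
  outer loop
   vertex 2.0 5.4 0.9
   vertex 5.0 5.9 3.2
   vertex 3.4 3.8 0.7
  endloop
 endfacet
 facet normal -0.918 0.350 0.186
  outer loop
   vertex 2.0 5.4 0.9
   vertex 1.0 2.3 1.8
   vertex 2.6 4.9 4.8
  endloop
 endfacet
 facet normal -0.323 -0.166 -0.932
  outer loop
   vertex 2.0 5.4 0.9
   vertex 3.4 3.8 0.7
   vertex 1.0 2.3 1.8
  endloop
 endfacet
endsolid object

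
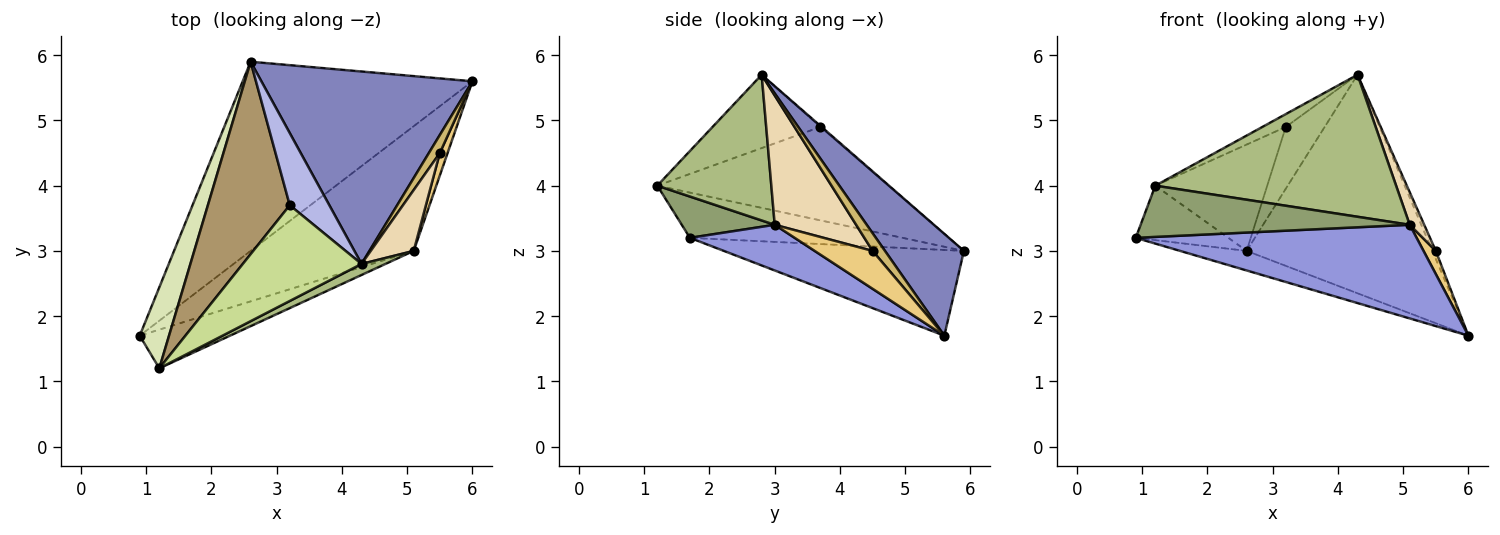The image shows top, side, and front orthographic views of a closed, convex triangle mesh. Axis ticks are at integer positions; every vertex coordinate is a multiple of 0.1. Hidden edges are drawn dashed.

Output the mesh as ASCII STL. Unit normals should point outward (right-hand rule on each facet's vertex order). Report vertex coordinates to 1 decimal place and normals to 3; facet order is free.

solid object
 facet normal -0.348 0.096 -0.933
  outer loop
   vertex 2.6 5.9 3.0
   vertex 6.0 5.6 1.7
   vertex 0.9 1.7 3.2
  endloop
 endfacet
 facet normal 0.304 0.715 0.630
  outer loop
   vertex 4.3 2.8 5.7
   vertex 6.0 5.6 1.7
   vertex 2.6 5.9 3.0
  endloop
 endfacet
 facet normal 0.219 -0.586 -0.780
  outer loop
   vertex 5.1 3.0 3.4
   vertex 0.9 1.7 3.2
   vertex 6.0 5.6 1.7
  endloop
 endfacet
 facet normal -0.020 0.650 0.759
  outer loop
   vertex 3.2 3.7 4.9
   vertex 4.3 2.8 5.7
   vertex 2.6 5.9 3.0
  endloop
 endfacet
 facet normal 0.266 -0.770 -0.581
  outer loop
   vertex 1.2 1.2 4.0
   vertex 0.9 1.7 3.2
   vertex 5.1 3.0 3.4
  endloop
 endfacet
 facet normal 0.427 -0.902 0.070
  outer loop
   vertex 1.2 1.2 4.0
   vertex 5.1 3.0 3.4
   vertex 4.3 2.8 5.7
  endloop
 endfacet
 facet normal -0.522 0.113 0.845
  outer loop
   vertex 1.2 1.2 4.0
   vertex 4.3 2.8 5.7
   vertex 3.2 3.7 4.9
  endloop
 endfacet
 facet normal -0.788 0.343 0.510
  outer loop
   vertex 1.2 1.2 4.0
   vertex 2.6 5.9 3.0
   vertex 0.9 1.7 3.2
  endloop
 endfacet
 facet normal -0.707 0.342 0.619
  outer loop
   vertex 1.2 1.2 4.0
   vertex 3.2 3.7 4.9
   vertex 2.6 5.9 3.0
  endloop
 endfacet
 facet normal 0.828 0.229 0.512
  outer loop
   vertex 5.5 4.5 3.0
   vertex 6.0 5.6 1.7
   vertex 4.3 2.8 5.7
  endloop
 endfacet
 facet normal 0.959 -0.203 0.197
  outer loop
   vertex 5.5 4.5 3.0
   vertex 5.1 3.0 3.4
   vertex 6.0 5.6 1.7
  endloop
 endfacet
 facet normal 0.936 -0.167 0.311
  outer loop
   vertex 5.5 4.5 3.0
   vertex 4.3 2.8 5.7
   vertex 5.1 3.0 3.4
  endloop
 endfacet
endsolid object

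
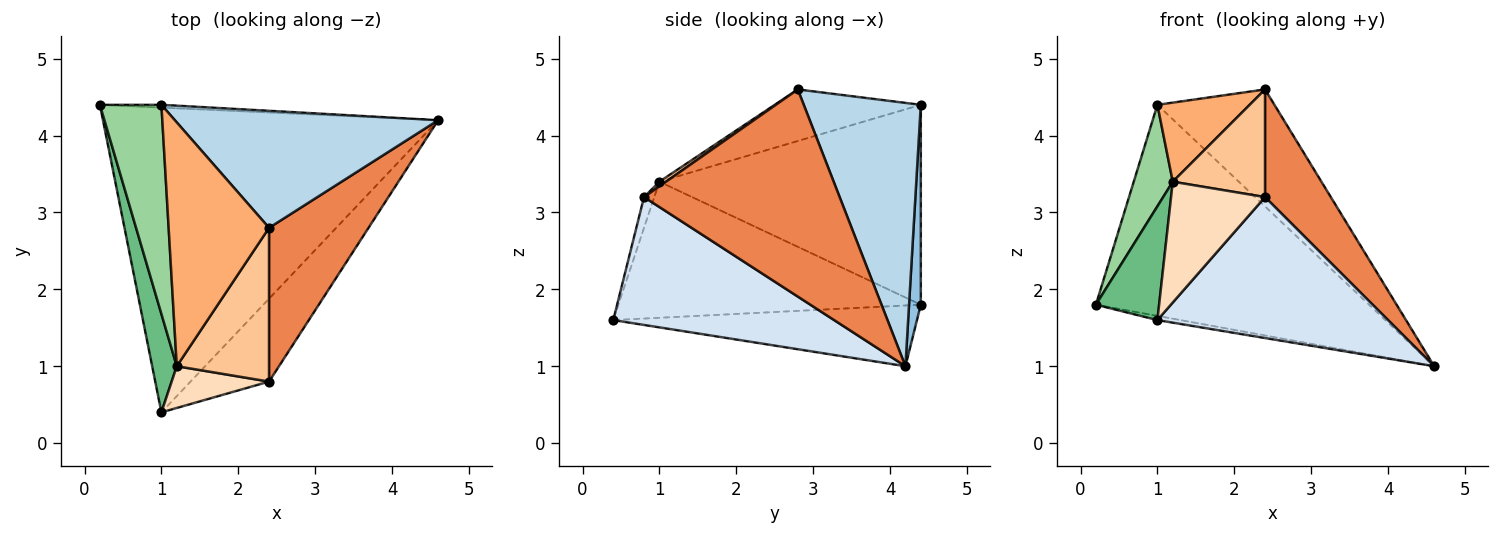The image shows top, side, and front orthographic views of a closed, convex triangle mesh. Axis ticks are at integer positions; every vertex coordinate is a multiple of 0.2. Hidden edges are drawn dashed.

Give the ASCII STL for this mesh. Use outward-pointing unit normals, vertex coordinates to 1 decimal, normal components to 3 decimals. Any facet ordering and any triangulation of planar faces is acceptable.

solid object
 facet normal -0.178 0.014 -0.984
  outer loop
   vertex 1.0 0.4 1.6
   vertex 0.2 4.4 1.8
   vertex 4.6 4.2 1.0
  endloop
 endfacet
 facet normal 0.043 0.999 -0.013
  outer loop
   vertex 1.0 4.4 4.4
   vertex 4.6 4.2 1.0
   vertex 0.2 4.4 1.8
  endloop
 endfacet
 facet normal 0.577 0.577 0.577
  outer loop
   vertex 1.0 4.4 4.4
   vertex 2.4 2.8 4.6
   vertex 4.6 4.2 1.0
  endloop
 endfacet
 facet normal 0.637 -0.665 -0.391
  outer loop
   vertex 2.4 0.8 3.2
   vertex 1.0 0.4 1.6
   vertex 4.6 4.2 1.0
  endloop
 endfacet
 facet normal 0.863 -0.290 0.414
  outer loop
   vertex 2.4 0.8 3.2
   vertex 4.6 4.2 1.0
   vertex 2.4 2.8 4.6
  endloop
 endfacet
 facet normal -0.439 -0.277 0.855
  outer loop
   vertex 1.2 1.0 3.4
   vertex 2.4 2.8 4.6
   vertex 1.0 4.4 4.4
  endloop
 endfacet
 facet normal 0.041 -0.573 0.819
  outer loop
   vertex 1.2 1.0 3.4
   vertex 2.4 0.8 3.2
   vertex 2.4 2.8 4.6
  endloop
 endfacet
 facet normal -0.103 -0.940 0.325
  outer loop
   vertex 1.2 1.0 3.4
   vertex 1.0 0.4 1.6
   vertex 2.4 0.8 3.2
  endloop
 endfacet
 facet normal -0.964 -0.201 0.174
  outer loop
   vertex 1.2 1.0 3.4
   vertex 0.2 4.4 1.8
   vertex 1.0 0.4 1.6
  endloop
 endfacet
 facet normal -0.946 -0.141 0.291
  outer loop
   vertex 1.2 1.0 3.4
   vertex 1.0 4.4 4.4
   vertex 0.2 4.4 1.8
  endloop
 endfacet
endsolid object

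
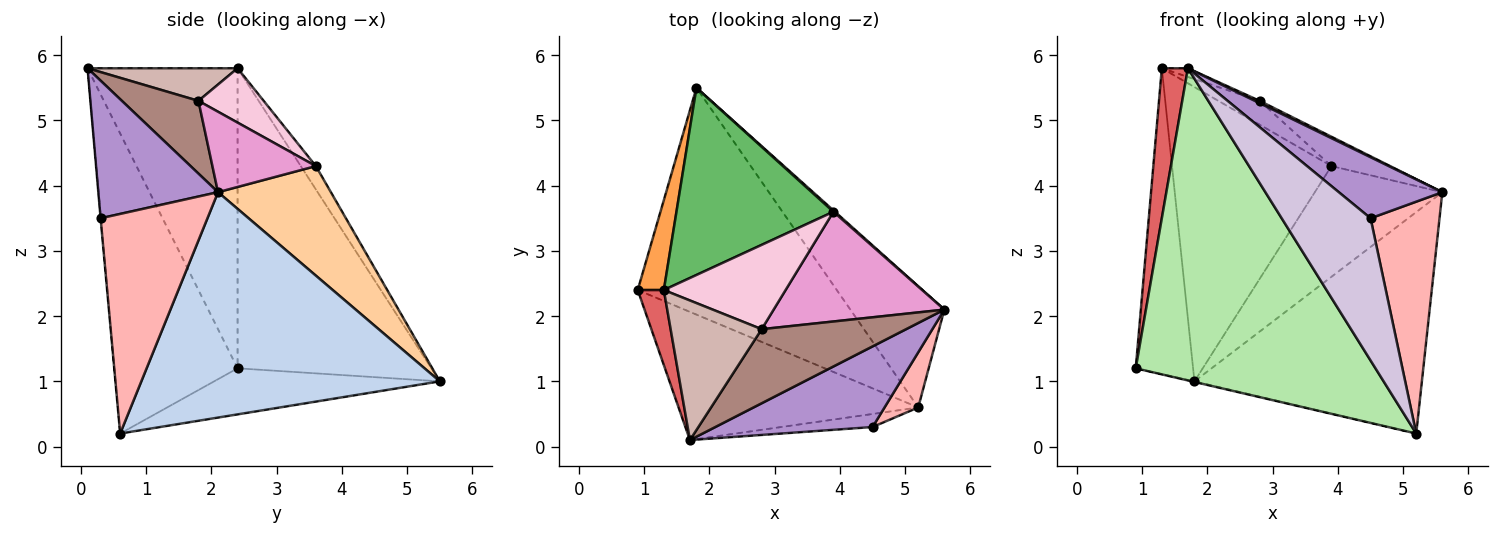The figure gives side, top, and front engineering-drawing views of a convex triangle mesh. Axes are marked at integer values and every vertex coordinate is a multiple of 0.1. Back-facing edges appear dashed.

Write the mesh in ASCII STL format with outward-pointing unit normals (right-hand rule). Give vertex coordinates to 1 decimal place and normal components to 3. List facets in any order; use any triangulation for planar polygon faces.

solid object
 facet normal -0.225 0.003 -0.974
  outer loop
   vertex 5.2 0.6 0.2
   vertex 0.9 2.4 1.2
   vertex 1.8 5.5 1.0
  endloop
 endfacet
 facet normal 0.755 0.575 -0.315
  outer loop
   vertex 5.2 0.6 0.2
   vertex 1.8 5.5 1.0
   vertex 5.6 2.1 3.9
  endloop
 endfacet
 facet normal -0.956 0.283 0.083
  outer loop
   vertex 1.3 2.4 5.8
   vertex 1.8 5.5 1.0
   vertex 0.9 2.4 1.2
  endloop
 endfacet
 facet normal 0.663 0.749 0.009
  outer loop
   vertex 3.9 3.6 4.3
   vertex 5.6 2.1 3.9
   vertex 1.8 5.5 1.0
  endloop
 endfacet
 facet normal -0.080 0.841 0.535
  outer loop
   vertex 3.9 3.6 4.3
   vertex 1.8 5.5 1.0
   vertex 1.3 2.4 5.8
  endloop
 endfacet
 facet normal -0.429 -0.835 -0.343
  outer loop
   vertex 1.7 0.1 5.8
   vertex 0.9 2.4 1.2
   vertex 5.2 0.6 0.2
  endloop
 endfacet
 facet normal -0.982 -0.171 0.085
  outer loop
   vertex 1.7 0.1 5.8
   vertex 1.3 2.4 5.8
   vertex 0.9 2.4 1.2
  endloop
 endfacet
 facet normal 0.833 -0.538 0.128
  outer loop
   vertex 4.5 0.3 3.5
   vertex 5.2 0.6 0.2
   vertex 5.6 2.1 3.9
  endloop
 endfacet
 facet normal 0.572 -0.495 0.654
  outer loop
   vertex 4.5 0.3 3.5
   vertex 5.6 2.1 3.9
   vertex 1.7 0.1 5.8
  endloop
 endfacet
 facet normal -0.004 -0.996 -0.091
  outer loop
   vertex 4.5 0.3 3.5
   vertex 1.7 0.1 5.8
   vertex 5.2 0.6 0.2
  endloop
 endfacet
 facet normal 0.449 -0.028 0.893
  outer loop
   vertex 2.8 1.8 5.3
   vertex 1.7 0.1 5.8
   vertex 5.6 2.1 3.9
  endloop
 endfacet
 facet normal 0.337 0.059 0.940
  outer loop
   vertex 2.8 1.8 5.3
   vertex 1.3 2.4 5.8
   vertex 1.7 0.1 5.8
  endloop
 endfacet
 facet normal 0.414 0.235 0.879
  outer loop
   vertex 2.8 1.8 5.3
   vertex 5.6 2.1 3.9
   vertex 3.9 3.6 4.3
  endloop
 endfacet
 facet normal 0.395 0.250 0.884
  outer loop
   vertex 2.8 1.8 5.3
   vertex 3.9 3.6 4.3
   vertex 1.3 2.4 5.8
  endloop
 endfacet
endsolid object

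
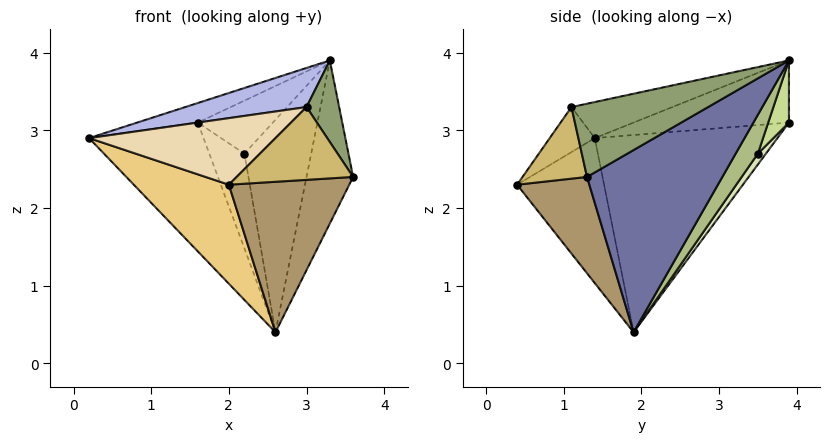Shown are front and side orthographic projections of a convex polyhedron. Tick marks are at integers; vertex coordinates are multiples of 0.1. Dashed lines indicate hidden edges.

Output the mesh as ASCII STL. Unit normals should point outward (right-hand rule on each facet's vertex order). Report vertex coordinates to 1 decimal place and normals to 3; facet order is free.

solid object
 facet normal 0.885 0.305 -0.351
  outer loop
   vertex 2.6 1.9 0.4
   vertex 3.3 3.9 3.9
   vertex 3.6 1.3 2.4
  endloop
 endfacet
 facet normal -0.420 0.164 0.893
  outer loop
   vertex 1.6 3.9 3.1
   vertex 0.2 1.4 2.9
   vertex 3.3 3.9 3.9
  endloop
 endfacet
 facet normal -0.692 0.434 -0.577
  outer loop
   vertex 1.6 3.9 3.1
   vertex 2.6 1.9 0.4
   vertex 0.2 1.4 2.9
  endloop
 endfacet
 facet normal -0.159 -0.191 0.969
  outer loop
   vertex 3.0 1.1 3.3
   vertex 3.3 3.9 3.9
   vertex 0.2 1.4 2.9
  endloop
 endfacet
 facet normal 0.835 -0.199 0.513
  outer loop
   vertex 3.0 1.1 3.3
   vertex 3.6 1.3 2.4
   vertex 3.3 3.9 3.9
  endloop
 endfacet
 facet normal 0.270 0.812 -0.518
  outer loop
   vertex 2.2 3.5 2.7
   vertex 3.3 3.9 3.9
   vertex 2.6 1.9 0.4
  endloop
 endfacet
 facet normal 0.232 0.839 -0.492
  outer loop
   vertex 2.2 3.5 2.7
   vertex 1.6 3.9 3.1
   vertex 3.3 3.9 3.9
  endloop
 endfacet
 facet normal 0.188 0.821 -0.539
  outer loop
   vertex 2.2 3.5 2.7
   vertex 2.6 1.9 0.4
   vertex 1.6 3.9 3.1
  endloop
 endfacet
 facet normal 0.457 -0.762 -0.457
  outer loop
   vertex 2.0 0.4 2.3
   vertex 2.6 1.9 0.4
   vertex 3.6 1.3 2.4
  endloop
 endfacet
 facet normal 0.480 -0.868 0.127
  outer loop
   vertex 2.0 0.4 2.3
   vertex 3.6 1.3 2.4
   vertex 3.0 1.1 3.3
  endloop
 endfacet
 facet normal -0.528 -0.577 -0.623
  outer loop
   vertex 2.0 0.4 2.3
   vertex 0.2 1.4 2.9
   vertex 2.6 1.9 0.4
  endloop
 endfacet
 facet normal -0.173 -0.717 0.675
  outer loop
   vertex 2.0 0.4 2.3
   vertex 3.0 1.1 3.3
   vertex 0.2 1.4 2.9
  endloop
 endfacet
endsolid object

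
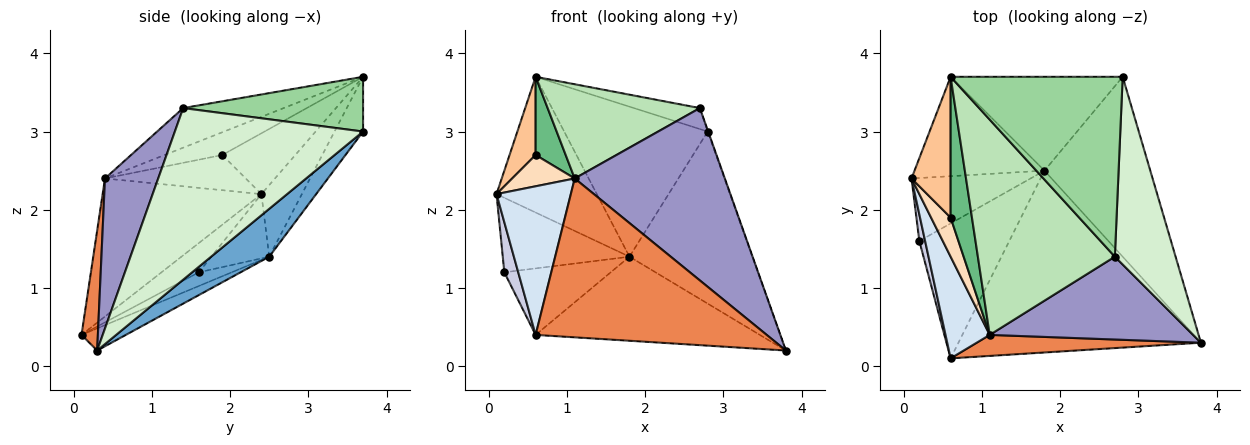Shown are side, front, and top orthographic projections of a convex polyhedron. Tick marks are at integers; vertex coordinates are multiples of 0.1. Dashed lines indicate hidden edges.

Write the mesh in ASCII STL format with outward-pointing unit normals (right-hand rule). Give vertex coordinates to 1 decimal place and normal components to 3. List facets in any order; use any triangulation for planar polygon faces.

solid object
 facet normal 0.311 0.657 -0.687
  outer loop
   vertex 1.8 2.5 1.4
   vertex 2.8 3.7 3.0
   vertex 3.8 0.3 0.2
  endloop
 endfacet
 facet normal -0.309 0.767 -0.562
  outer loop
   vertex 1.8 2.5 1.4
   vertex 0.1 2.4 2.2
   vertex 0.6 3.7 3.7
  endloop
 endfacet
 facet normal -0.166 0.836 -0.523
  outer loop
   vertex 1.8 2.5 1.4
   vertex 0.6 3.7 3.7
   vertex 2.8 3.7 3.0
  endloop
 endfacet
 facet normal -0.870 -0.407 0.279
  outer loop
   vertex 0.6 0.1 0.4
   vertex 1.1 0.4 2.4
   vertex 0.1 2.4 2.2
  endloop
 endfacet
 facet normal 0.070 -0.989 0.131
  outer loop
   vertex 0.6 0.1 0.4
   vertex 3.8 0.3 0.2
   vertex 1.1 0.4 2.4
  endloop
 endfacet
 facet normal -0.083 0.418 -0.905
  outer loop
   vertex 0.6 0.1 0.4
   vertex 1.8 2.5 1.4
   vertex 3.8 0.3 0.2
  endloop
 endfacet
 facet normal -0.806 -0.288 0.518
  outer loop
   vertex 0.6 1.9 2.7
   vertex 0.6 3.7 3.7
   vertex 0.1 2.4 2.2
  endloop
 endfacet
 facet normal -0.815 -0.362 0.453
  outer loop
   vertex 0.6 1.9 2.7
   vertex 0.1 2.4 2.2
   vertex 1.1 0.4 2.4
  endloop
 endfacet
 facet normal -0.682 -0.355 0.639
  outer loop
   vertex 0.6 1.9 2.7
   vertex 1.1 0.4 2.4
   vertex 0.6 3.7 3.7
  endloop
 endfacet
 facet normal 0.301 0.110 0.947
  outer loop
   vertex 2.7 1.4 3.3
   vertex 2.8 3.7 3.0
   vertex 0.6 3.7 3.7
  endloop
 endfacet
 facet normal -0.256 -0.388 0.886
  outer loop
   vertex 2.7 1.4 3.3
   vertex 0.6 3.7 3.7
   vertex 1.1 0.4 2.4
  endloop
 endfacet
 facet normal 0.943 0.003 0.334
  outer loop
   vertex 2.7 1.4 3.3
   vertex 3.8 0.3 0.2
   vertex 2.8 3.7 3.0
  endloop
 endfacet
 facet normal 0.304 -0.859 0.413
  outer loop
   vertex 2.7 1.4 3.3
   vertex 1.1 0.4 2.4
   vertex 3.8 0.3 0.2
  endloop
 endfacet
 facet normal -0.329 0.721 -0.610
  outer loop
   vertex 0.2 1.6 1.2
   vertex 0.1 2.4 2.2
   vertex 1.8 2.5 1.4
  endloop
 endfacet
 facet normal -0.922 -0.343 0.182
  outer loop
   vertex 0.2 1.6 1.2
   vertex 0.6 0.1 0.4
   vertex 0.1 2.4 2.2
  endloop
 endfacet
 facet normal -0.135 0.438 -0.889
  outer loop
   vertex 0.2 1.6 1.2
   vertex 1.8 2.5 1.4
   vertex 0.6 0.1 0.4
  endloop
 endfacet
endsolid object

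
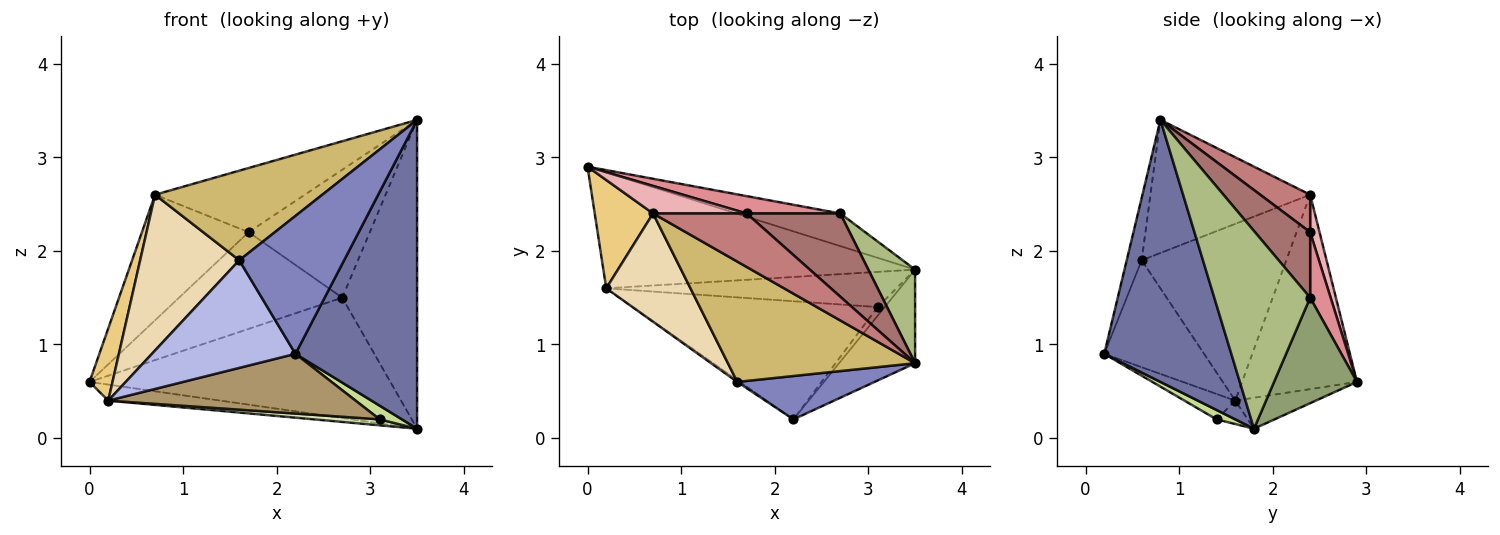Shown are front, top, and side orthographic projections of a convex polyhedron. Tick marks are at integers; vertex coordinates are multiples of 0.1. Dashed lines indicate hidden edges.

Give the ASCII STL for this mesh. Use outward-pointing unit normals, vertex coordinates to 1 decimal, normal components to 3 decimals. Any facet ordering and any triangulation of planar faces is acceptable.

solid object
 facet normal 0.707 -0.677 -0.205
  outer loop
   vertex 3.5 0.8 3.4
   vertex 2.2 0.2 0.9
   vertex 3.5 1.8 0.1
  endloop
 endfacet
 facet normal -0.135 -0.945 0.297
  outer loop
   vertex 1.6 0.6 1.9
   vertex 2.2 0.2 0.9
   vertex 3.5 0.8 3.4
  endloop
 endfacet
 facet normal -0.098 0.137 -0.986
  outer loop
   vertex 0.2 1.6 0.4
   vertex 0.0 2.9 0.6
   vertex 3.5 1.8 0.1
  endloop
 endfacet
 facet normal -0.571 -0.821 -0.014
  outer loop
   vertex 0.2 1.6 0.4
   vertex 2.2 0.2 0.9
   vertex 1.6 0.6 1.9
  endloop
 endfacet
 facet normal 0.257 0.933 -0.253
  outer loop
   vertex 2.7 2.4 1.5
   vertex 3.5 1.8 0.1
   vertex 0.0 2.9 0.6
  endloop
 endfacet
 facet normal 0.775 0.605 0.183
  outer loop
   vertex 2.7 2.4 1.5
   vertex 3.5 0.8 3.4
   vertex 3.5 1.8 0.1
  endloop
 endfacet
 facet normal 0.580 -0.689 -0.435
  outer loop
   vertex 3.1 1.4 0.2
   vertex 3.5 1.8 0.1
   vertex 2.2 0.2 0.9
  endloop
 endfacet
 facet normal -0.079 -0.166 -0.983
  outer loop
   vertex 3.1 1.4 0.2
   vertex 0.2 1.6 0.4
   vertex 3.5 1.8 0.1
  endloop
 endfacet
 facet normal -0.092 -0.449 -0.889
  outer loop
   vertex 3.1 1.4 0.2
   vertex 2.2 0.2 0.9
   vertex 0.2 1.6 0.4
  endloop
 endfacet
 facet normal -0.495 -0.519 0.697
  outer loop
   vertex 0.7 2.4 2.6
   vertex 1.6 0.6 1.9
   vertex 3.5 0.8 3.4
  endloop
 endfacet
 facet normal -0.941 -0.188 0.282
  outer loop
   vertex 0.7 2.4 2.6
   vertex 0.0 2.9 0.6
   vertex 0.2 1.6 0.4
  endloop
 endfacet
 facet normal -0.768 -0.526 0.366
  outer loop
   vertex 0.7 2.4 2.6
   vertex 0.2 1.6 0.4
   vertex 1.6 0.6 1.9
  endloop
 endfacet
 facet normal 0.357 0.783 0.509
  outer loop
   vertex 1.7 2.4 2.2
   vertex 3.5 0.8 3.4
   vertex 2.7 2.4 1.5
  endloop
 endfacet
 facet normal 0.248 0.744 0.620
  outer loop
   vertex 1.7 2.4 2.2
   vertex 0.7 2.4 2.6
   vertex 3.5 0.8 3.4
  endloop
 endfacet
 facet normal 0.123 0.977 0.175
  outer loop
   vertex 1.7 2.4 2.2
   vertex 2.7 2.4 1.5
   vertex 0.0 2.9 0.6
  endloop
 endfacet
 facet normal 0.085 0.973 0.213
  outer loop
   vertex 1.7 2.4 2.2
   vertex 0.0 2.9 0.6
   vertex 0.7 2.4 2.6
  endloop
 endfacet
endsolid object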